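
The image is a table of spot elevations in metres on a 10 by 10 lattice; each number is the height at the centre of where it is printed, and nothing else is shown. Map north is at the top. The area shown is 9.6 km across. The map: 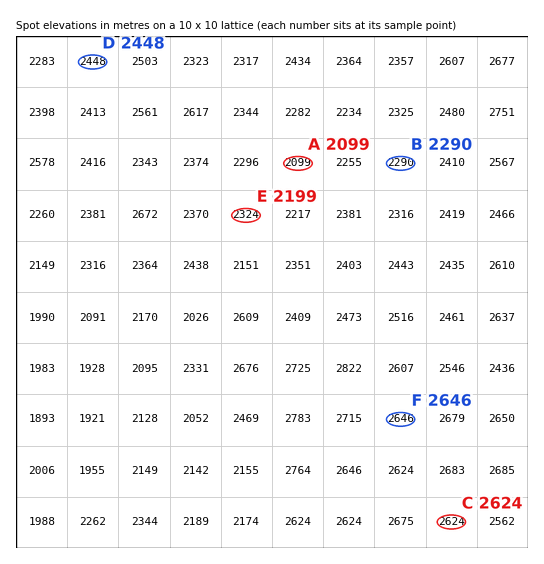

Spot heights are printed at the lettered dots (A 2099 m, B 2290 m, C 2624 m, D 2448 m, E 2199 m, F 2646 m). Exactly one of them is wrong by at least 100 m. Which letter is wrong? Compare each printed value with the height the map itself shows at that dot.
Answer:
E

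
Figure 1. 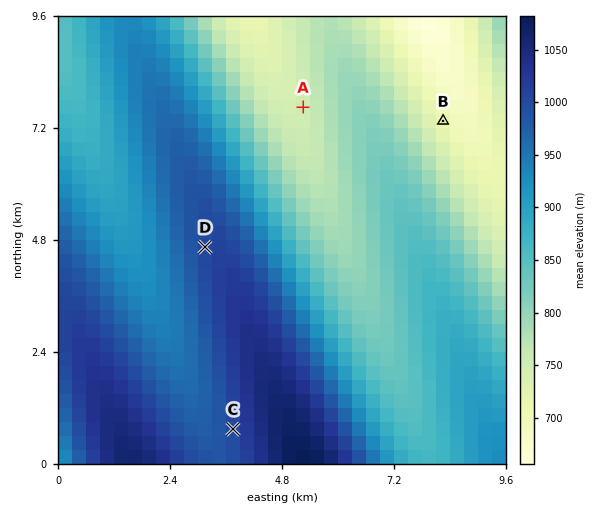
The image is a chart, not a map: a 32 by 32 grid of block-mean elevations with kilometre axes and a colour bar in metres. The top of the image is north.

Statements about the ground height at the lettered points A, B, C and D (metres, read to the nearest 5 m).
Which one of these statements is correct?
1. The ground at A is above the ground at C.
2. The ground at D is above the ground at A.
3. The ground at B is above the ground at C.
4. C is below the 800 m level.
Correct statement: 2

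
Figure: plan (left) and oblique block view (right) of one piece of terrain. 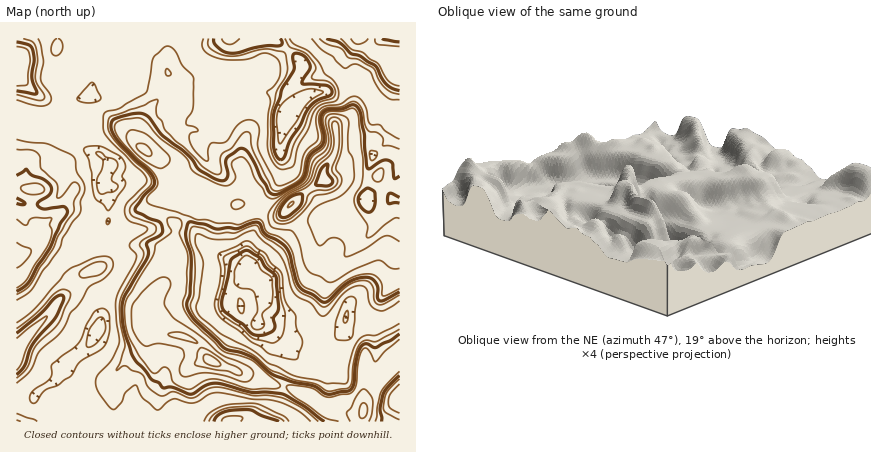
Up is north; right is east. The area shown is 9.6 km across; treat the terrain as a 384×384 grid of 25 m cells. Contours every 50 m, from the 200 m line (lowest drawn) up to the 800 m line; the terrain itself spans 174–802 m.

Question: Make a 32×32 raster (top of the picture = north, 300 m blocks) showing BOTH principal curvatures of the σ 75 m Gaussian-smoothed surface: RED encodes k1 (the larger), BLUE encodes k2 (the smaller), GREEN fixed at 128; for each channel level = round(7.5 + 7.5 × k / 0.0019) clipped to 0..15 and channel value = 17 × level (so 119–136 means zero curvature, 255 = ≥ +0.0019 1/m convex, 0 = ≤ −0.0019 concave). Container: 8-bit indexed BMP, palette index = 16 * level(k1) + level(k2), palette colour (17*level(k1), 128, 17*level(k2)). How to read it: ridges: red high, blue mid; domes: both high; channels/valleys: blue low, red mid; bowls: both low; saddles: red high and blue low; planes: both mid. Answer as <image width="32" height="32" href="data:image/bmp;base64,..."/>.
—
<image width="32" height="32" href="data:image/bmp;base64,Qk02CAAAAAAAADYEAAAoAAAAIAAAACAAAAABAAgAAAAAAAAEAAATCwAAEwsAAAABAAAAAAAAAIAAABGAAAAigAAAM4AAAESAAABVgAAAZoAAAHeAAACIgAAAmYAAAKqAAAC7gAAAzIAAAN2AAADugAAA/4AAAACAEQARgBEAIoARADOAEQBEgBEAVYARAGaAEQB3gBEAiIARAJmAEQCqgBEAu4ARAMyAEQDdgBEA7oARAP+AEQAAgCIAEYAiACKAIgAzgCIARIAiAFWAIgBmgCIAd4AiAIiAIgCZgCIAqoAiALuAIgDMgCIA3YAiAO6AIgD/gCIAAIAzABGAMwAigDMAM4AzAESAMwBVgDMAZoAzAHeAMwCIgDMAmYAzAKqAMwC7gDMAzIAzAN2AMwDugDMA/4AzAACARAARgEQAIoBEADOARABEgEQAVYBEAGaARAB3gEQAiIBEAJmARACqgEQAu4BEAMyARADdgEQA7oBEAP+ARAAAgFUAEYBVACKAVQAzgFUARIBVAFWAVQBmgFUAd4BVAIiAVQCZgFUAqoBVALuAVQDMgFUA3YBVAO6AVQD/gFUAAIBmABGAZgAigGYAM4BmAESAZgBVgGYAZoBmAHeAZgCIgGYAmYBmAKqAZgC7gGYAzIBmAN2AZgDugGYA/4BmAACAdwARgHcAIoB3ADOAdwBEgHcAVYB3AGaAdwB3gHcAiIB3AJmAdwCqgHcAu4B3AMyAdwDdgHcA7oB3AP+AdwAAgIgAEYCIACKAiAAzgIgARICIAFWAiABmgIgAd4CIAIiAiACZgIgAqoCIALuAiADMgIgA3YCIAO6AiAD/gIgAAICZABGAmQAigJkAM4CZAESAmQBVgJkAZoCZAHeAmQCIgJkAmYCZAKqAmQC7gJkAzICZAN2AmQDugJkA/4CZAACAqgARgKoAIoCqADOAqgBEgKoAVYCqAGaAqgB3gKoAiICqAJmAqgCqgKoAu4CqAMyAqgDdgKoA7oCqAP+AqgAAgLsAEYC7ACKAuwAzgLsARIC7AFWAuwBmgLsAd4C7AIiAuwCZgLsAqoC7ALuAuwDMgLsA3YC7AO6AuwD/gLsAAIDMABGAzAAigMwAM4DMAESAzABVgMwAZoDMAHeAzACIgMwAmYDMAKqAzAC7gMwAzIDMAN2AzADugMwA/4DMAACA3QARgN0AIoDdADOA3QBEgN0AVYDdAGaA3QB3gN0AiIDdAJmA3QCqgN0Au4DdAMyA3QDdgN0A7oDdAP+A3QAAgO4AEYDuACKA7gAzgO4ARIDuAFWA7gBmgO4Ad4DuAIiA7gCZgO4AqoDuALuA7gDMgO4A3YDuAO6A7gD/gO4AAID/ABGA/wAigP8AM4D/AESA/wBVgP8AZoD/AHeA/wCIgP8AmYD/AKqA/wC7gP8AzID/AN2A/wDugP8A/4D/AHSVhoeHh3eHh4d3h3eHh8aDUXFyg5XFhILIx7bXyJKFhnWXiIeHd5aWdoaWhXSTlMfGtoWVlHOU9/fXtsbng2OGdJWXl4eFuJd2hZe2hNiFY3OEt6bG9fj5tJOz1bbFYYKGloSXl4aol4Z0tpTJuLaVl9jX+PfVk4KChFDmlue1x5OHdXWYh4a3lYXZg6e2tef1+NfWc4R1dYWHgfell+jYc4aXhJSnlpaluKeXhnX4+KW4toOFhYaHh4eD5teWuPeVdIaolHOWc7W3hoWFxdanY4OlppSXhpeXlpXDxZa31/eWhIa3YYSD2Kinx9fHt4KVyHNzhJaHmJeVY6WDc4Ry1veXhLeEcoTYqJeGlsZxpbaDk3SXhpeHlqZxp4eGdHRx1vh0hqaUk9mXlnfGcnTFYnS3hHS2l3TUpGCmlLODgYOC+MWGh4aSyJeoh7emhNdylbh0csijhPm2YpSE+aXZkXSUlKV0hYOVx5eXuKdzyJSFhXVytsfYqOekYVLF6Le1cYaW5/nGhILHp4e3poS4pnR2koOT2JiHmNfWxbaWl+eDhIaDpsWFdHPHmLi3hLaCc1KEyHPXmIeHh6eXdqiGuNiChoWEhoeVtceoyKVzlbamkrZzlMeXd4iHlbe4qJeX6JR0h4eGh4WTlLXWcmKUhZSCo7fGl4eHh4eXgreXhpenx3OGmHSWlHKCtseQlbin2JOz1rOSdneHiKiUg7iGlpbYx5SYlZbW2KaVhbe4l6iox8TT+7aCdoenppOVlYSkkoLWdKWEp5TW2ZeXh4eHl4iItrD5+pNzg7ZyYqd1ydnak8fHhXNzpnHDt4iHqMe1p6i4YHDF9NjXpLaTpZWWlZSEppaVgqeWULO3h7a3coG1x5aUlECk+ceUt8PJhKeWhpenl5eDU5Gl9peox3Jyt8rIhqSSgrf51HTIgNeml6e3p5WVYoRztvrIx9iTc5aVx7alcXKns5X2g9dgk5eFdISEh6e3osb3t6eVcoSHhmWmtraCgqiUUPaDx8PGhoaGhoeHh4ay+7i4lnR1h4d3dpa4x5NydbSU+pPXcpR1h4eGh4eHhrOmt7eEhoeHd3eHhobXgnRypvf69elxhodzlLWGlqWVlXSElaaHh4eHd3eHh7i1c4OixZKi5ISGhaf3tIaXhXOnh4Z1lpeHh3eHh4eHhrWTpXBggLSVhpKl2JRzh4iXlZeHh3aHp5eHh4eHh4eXuJSi97bFp3dyptrIlYSHh4eHiIeHdoe4l4aHl6enp5ipqIFytpeVYmLWmMq3g5eHh4eIh4iHhqiGh7a2paW3yci0YKWmdaOV58eoqMWEqIeHd4eHh3eHhoaXtXJTc4KAcLHYpZSEtsjElKY="/>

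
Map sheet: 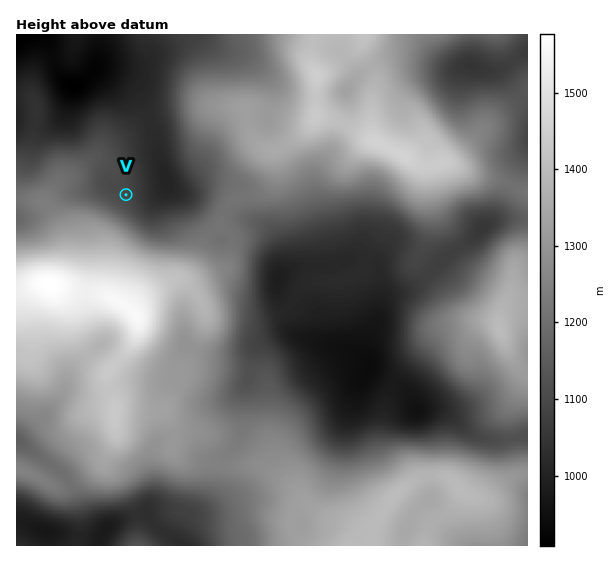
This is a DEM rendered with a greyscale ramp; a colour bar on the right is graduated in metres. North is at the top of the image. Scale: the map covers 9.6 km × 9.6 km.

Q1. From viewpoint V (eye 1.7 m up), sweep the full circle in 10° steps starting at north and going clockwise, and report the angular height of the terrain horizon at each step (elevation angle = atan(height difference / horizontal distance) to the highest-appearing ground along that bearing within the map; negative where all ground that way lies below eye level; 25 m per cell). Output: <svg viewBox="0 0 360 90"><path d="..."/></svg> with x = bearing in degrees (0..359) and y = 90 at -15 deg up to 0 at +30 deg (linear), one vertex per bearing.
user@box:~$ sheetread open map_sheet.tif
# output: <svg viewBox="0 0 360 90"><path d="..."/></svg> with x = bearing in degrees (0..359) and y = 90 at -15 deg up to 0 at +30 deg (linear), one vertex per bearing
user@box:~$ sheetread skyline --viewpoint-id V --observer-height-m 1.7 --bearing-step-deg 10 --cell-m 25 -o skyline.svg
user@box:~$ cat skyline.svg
<svg viewBox="0 0 360 90"><path d="M0 61l10 1 10-1 10-6 10-4 10-1 10 0 10-1 10 2 10 3 10-1 10 0 10-1 10-3 10-7 10-3 10-3 10-3 10-3 10-1 10-2 10 1 10 1 10 3 10 4 10 5 10 6 10 3 10 0 10 0 10 2 10 2 10 1 10 1 10 2 10 1"/></svg>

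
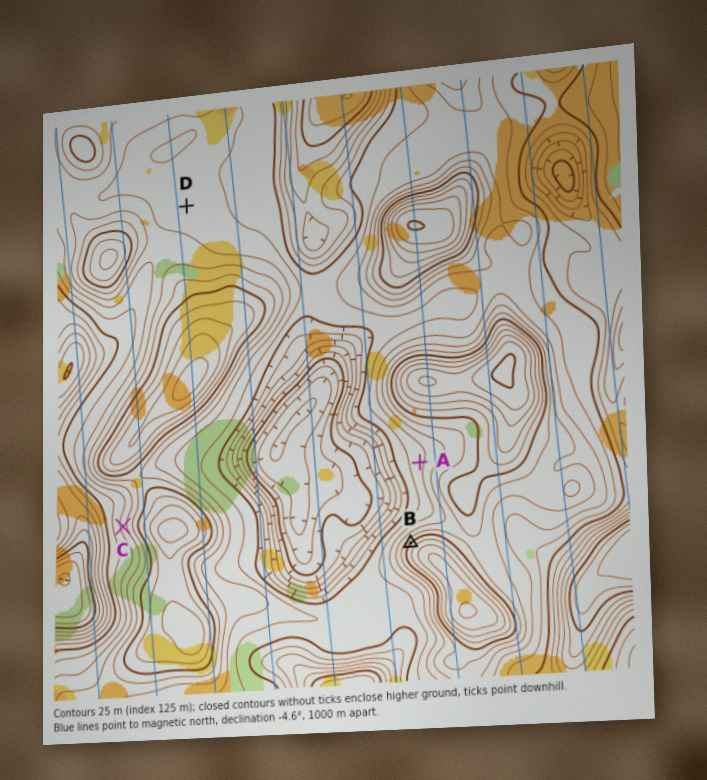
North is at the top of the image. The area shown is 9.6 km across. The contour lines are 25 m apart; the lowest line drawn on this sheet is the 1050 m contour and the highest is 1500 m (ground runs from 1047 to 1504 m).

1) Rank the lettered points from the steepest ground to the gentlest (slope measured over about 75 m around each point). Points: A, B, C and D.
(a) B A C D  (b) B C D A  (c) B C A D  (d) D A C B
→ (c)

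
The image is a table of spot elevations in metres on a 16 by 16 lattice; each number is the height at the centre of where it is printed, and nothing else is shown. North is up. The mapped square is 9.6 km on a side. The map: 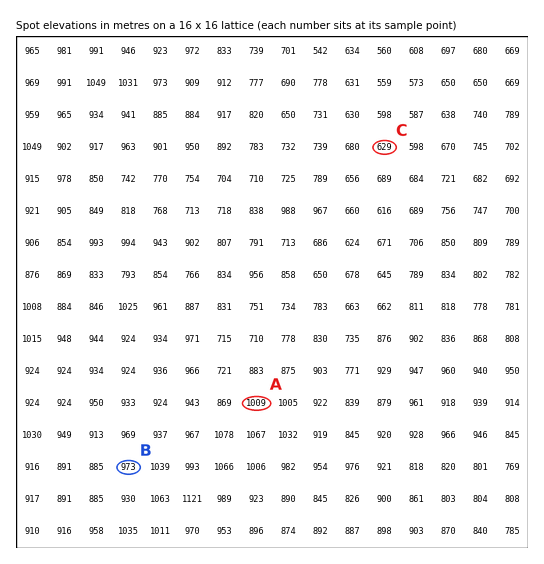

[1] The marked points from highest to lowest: A B C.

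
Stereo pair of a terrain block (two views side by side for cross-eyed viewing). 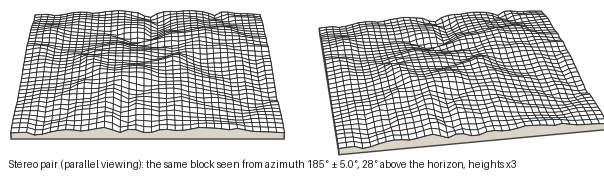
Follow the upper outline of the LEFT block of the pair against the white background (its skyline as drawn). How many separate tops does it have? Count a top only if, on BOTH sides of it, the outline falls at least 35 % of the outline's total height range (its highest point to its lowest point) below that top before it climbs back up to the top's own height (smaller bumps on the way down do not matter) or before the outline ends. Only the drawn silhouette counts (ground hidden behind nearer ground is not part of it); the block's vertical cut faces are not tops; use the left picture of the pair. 2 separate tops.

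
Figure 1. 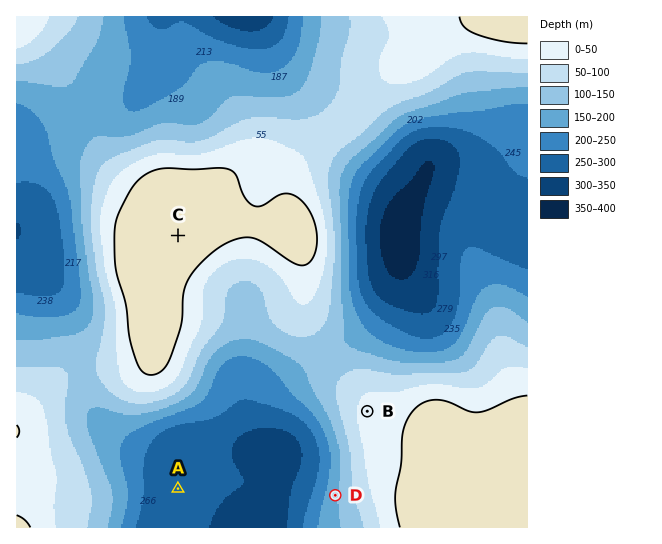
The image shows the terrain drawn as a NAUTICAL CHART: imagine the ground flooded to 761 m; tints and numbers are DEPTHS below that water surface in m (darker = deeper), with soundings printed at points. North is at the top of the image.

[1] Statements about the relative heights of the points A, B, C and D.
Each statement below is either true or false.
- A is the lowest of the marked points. true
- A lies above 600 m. false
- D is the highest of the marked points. false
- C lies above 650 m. true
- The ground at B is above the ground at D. true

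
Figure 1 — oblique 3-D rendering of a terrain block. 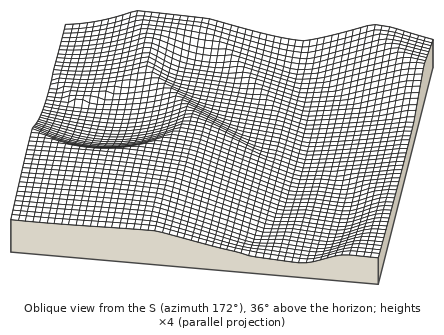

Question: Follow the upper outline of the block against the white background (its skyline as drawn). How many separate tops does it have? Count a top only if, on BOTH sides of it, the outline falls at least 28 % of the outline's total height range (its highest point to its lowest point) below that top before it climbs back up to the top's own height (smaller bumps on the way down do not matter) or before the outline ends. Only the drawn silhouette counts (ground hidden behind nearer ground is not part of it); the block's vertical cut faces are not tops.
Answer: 0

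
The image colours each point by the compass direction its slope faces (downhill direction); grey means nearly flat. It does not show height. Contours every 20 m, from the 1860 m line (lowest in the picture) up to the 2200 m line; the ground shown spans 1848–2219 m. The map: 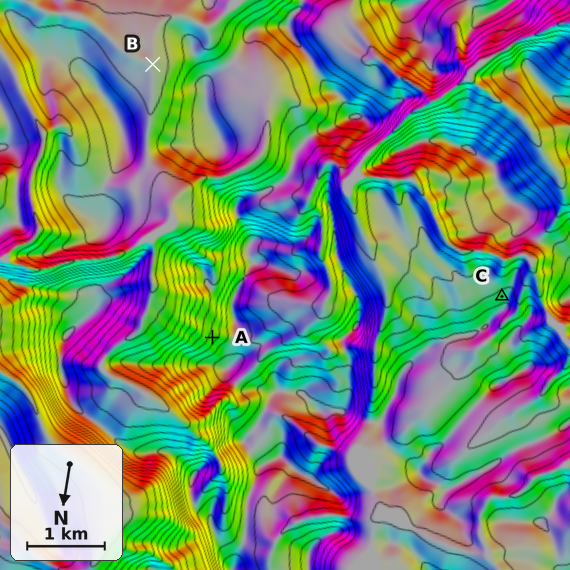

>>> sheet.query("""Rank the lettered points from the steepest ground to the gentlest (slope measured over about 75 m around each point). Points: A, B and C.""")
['A', 'C', 'B']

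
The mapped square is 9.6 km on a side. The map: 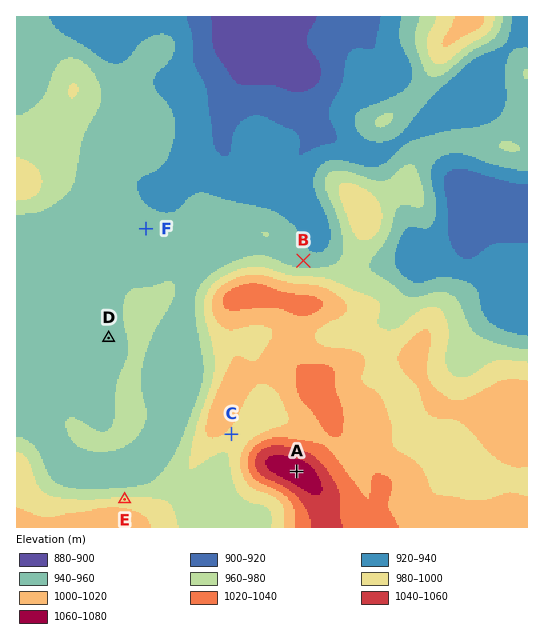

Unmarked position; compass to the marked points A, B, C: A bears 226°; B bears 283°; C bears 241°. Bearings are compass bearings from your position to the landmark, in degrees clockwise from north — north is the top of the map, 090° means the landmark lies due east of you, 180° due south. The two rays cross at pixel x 474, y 300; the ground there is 945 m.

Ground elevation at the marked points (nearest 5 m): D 950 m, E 985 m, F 955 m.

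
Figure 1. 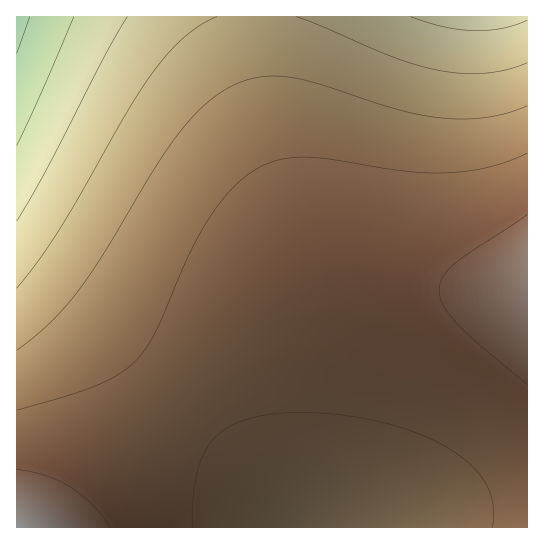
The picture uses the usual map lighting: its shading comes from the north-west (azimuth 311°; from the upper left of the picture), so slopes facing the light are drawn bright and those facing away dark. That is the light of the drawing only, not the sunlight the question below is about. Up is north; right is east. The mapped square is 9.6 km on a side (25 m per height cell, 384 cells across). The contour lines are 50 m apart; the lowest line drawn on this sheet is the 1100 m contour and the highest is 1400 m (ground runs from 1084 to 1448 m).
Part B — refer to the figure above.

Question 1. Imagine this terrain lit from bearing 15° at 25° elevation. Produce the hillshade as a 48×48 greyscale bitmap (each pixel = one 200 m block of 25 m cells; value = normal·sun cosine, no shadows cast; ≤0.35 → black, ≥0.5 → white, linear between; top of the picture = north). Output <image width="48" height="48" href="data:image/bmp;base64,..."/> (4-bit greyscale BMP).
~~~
<image width="48" height="48" href="data:image/bmp;base64,Qk32BAAAAAAAAHYAAAAoAAAAMAAAADAAAAABAAQAAAAAAIAEAAATCwAAEwsAABAAAAAAAAAAAAAAABEREQAiIiIAMzMzAERERABVVVUAZmZmAHd3dwCIiIgAmZmZAKqqqgC7u7sAzMzMAN3d3QDu7u4A////ALu7u6qqmZmIiHd3dmZmZmZmZmZmZmd3d7u7uqqqmZmIiHd3dmZmZmZmZmZmZmZ3d7u7uqqpmZiIh3d3ZmZmZmZmZmZmZmZmZ7u7qqqpmZiIh3d3ZmZmZVVVVVVWZmZmZru7qqqZmYiId3d2ZmZmVVVVVVVVVWZmZru7qqqZmYiId3d2ZmZlVVVVVVVVVVVWZru6qqmZmIiId3dmZmZlVVVVVVVVVVVVVru6qqmZmIiHd3dmZmZVVVVVVVVVVVVVVbuqqqmZmIiHd3dmZmZVVVVVVVVVVVVVVbuqqpmZiIiHd3ZmZmZVVVVVVVVVVVVVVbuqqpmZiIh3d3ZmZmZVVVVVVVVVVVVVVbqqqZmZiIh3d3ZmZmZVVVVVVVVVVVVVVbqqqZmYiIh3d3ZmZmZlVVVVVVVVVVVVVbqqqZmYiIh3d3ZmZmZlVVVVVVVVVVVVVaqqmZmYiIh3d3ZmZmZmVVVVVVVVVVVVVaqqmZmYiId3d3ZmZmZmZlVVVVVVVVVVVaqqmZmIiId3d3dmZmZmZmZmZlVVVVVVVaqpmZmIiId3d3dmZmZmZmZmZmZmZmZlVaqpmZmIiIh3d3d2ZmZmZmZmZmZmZmZmZqqpmZmIiIh3d3d3ZmZmZmZmZmZmZmZmZqqZmZmIiIh3d3d3d2ZmZmZmZmZmZmZmZqqZmZmIiIh3d3d3d3d3d3d3d3d3d3d3d6mZmZmIiIiHd3d3d3d3d3d3d3d3d3d3d6mZmZmIiIiId3d3d3d3d3d3d3d4iId3d5mZmZmIiIiIh3d3d3d3d3iIiIiIiIiIiJmZmZmIiIiIiIh3d3iIiIiIiIiIiIiIiJmZmZmIiIiIiIiIiIiIiIiIiJmZmZmZmZmZmZmIiIiIiIiIiIiIiIiZmZmZmZmZmZmZmZmIiIiIiIiIiIiIiZmZmZmZmaqZmZmZmZmIiIiIiIiIiIiJmZmZmaqqqqqqqpmZmZiIiIiIiIiIiJmZmZmaqqqqqqqqqpmZmZiIiIiIiIiImZmZmZqqqqqqqqqqqpmZmZiIiIiIiIiZmZmZmqqqqqu7u7u7u5mZmZiIiIiIiZmZmZmaqqqqq7u7u7u7u5mZmIiIiIiZmZmZmZmqqqqru7u7u7u7u4iIiIiIiJmZmZmZmZqqqqu7u7u7vMy7u4iIiIiIiZmZmZmZmaqqqru7u7vMzMzMy4iIiIiImZmZmZmZmqqqq7u7u8zMzMzMzIiIiIiImZmZmZmZqqqqu7u7zMzMzMzMzIiIiIiImZmZmZmaqqqru7u8zMzMzMzMzIiIiIiImZmZmZmqqqq7u7vMzMzMzMzMzIiIiIiJmZmZmZqqqqu7u7zMzMzMzMzMzIiIiIiJmZmZmaqqqru7u8zMzMzN3dzMzIiIiIiImZmZmaqqq7u7vMzMzM3d3d3MzIiIiIiImZmZmqqqq7u7zMzMzN3d3d3MzIiIiIiImZmZmqqqu7u8zMzMzd3d3d3MzIiIiIiImZmZqqqqu7u8zMzM3d3d3d3MzIiIiIiImZmZqqqru7vMzMzN3d3d3d3MzA=="/>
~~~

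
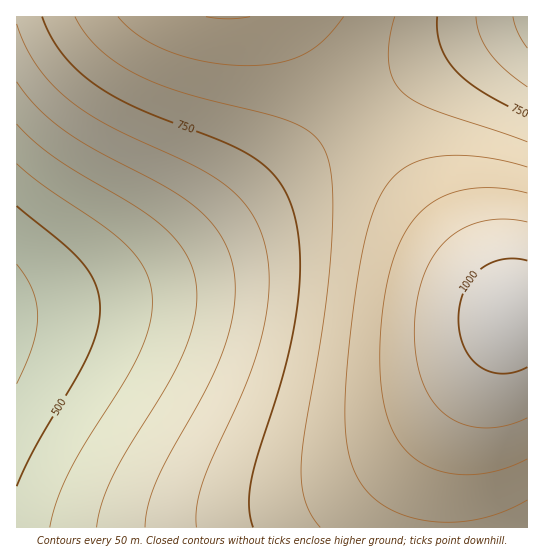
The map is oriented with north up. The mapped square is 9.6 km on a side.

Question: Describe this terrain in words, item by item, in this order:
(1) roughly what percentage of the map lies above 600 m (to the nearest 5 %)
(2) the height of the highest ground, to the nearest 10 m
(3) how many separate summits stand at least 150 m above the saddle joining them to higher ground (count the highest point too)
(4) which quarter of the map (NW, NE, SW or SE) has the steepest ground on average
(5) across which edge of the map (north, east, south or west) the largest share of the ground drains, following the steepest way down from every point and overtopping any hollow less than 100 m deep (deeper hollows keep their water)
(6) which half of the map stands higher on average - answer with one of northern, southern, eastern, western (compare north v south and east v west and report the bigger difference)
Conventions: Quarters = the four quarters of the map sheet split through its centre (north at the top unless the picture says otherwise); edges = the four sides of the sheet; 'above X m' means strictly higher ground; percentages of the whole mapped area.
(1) Ground above 600 m makes up about 80 % of the sheet.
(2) About 1030 m is the highest elevation on the sheet.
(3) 1 summit rises at least 150 m above its surroundings.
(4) The north-west quarter is the steepest part of the map.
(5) Drainage is mainly to the west: more ground falls towards that edge than towards any other.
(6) The eastern half stands higher on average than the western half.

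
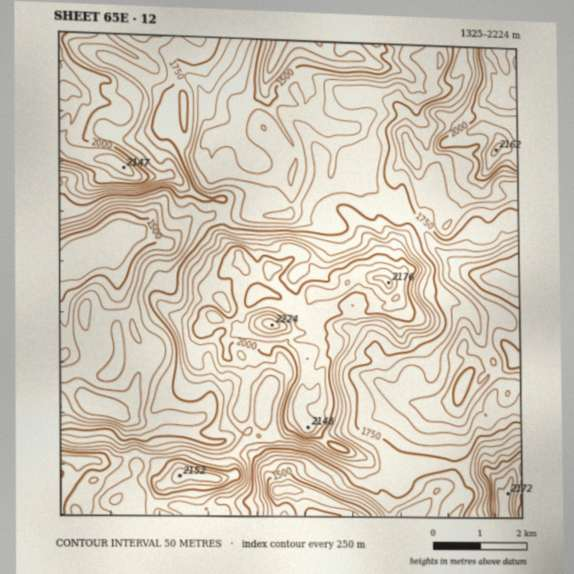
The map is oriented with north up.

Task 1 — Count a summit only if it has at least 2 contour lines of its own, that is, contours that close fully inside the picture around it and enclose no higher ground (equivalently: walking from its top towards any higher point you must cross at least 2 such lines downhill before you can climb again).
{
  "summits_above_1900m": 4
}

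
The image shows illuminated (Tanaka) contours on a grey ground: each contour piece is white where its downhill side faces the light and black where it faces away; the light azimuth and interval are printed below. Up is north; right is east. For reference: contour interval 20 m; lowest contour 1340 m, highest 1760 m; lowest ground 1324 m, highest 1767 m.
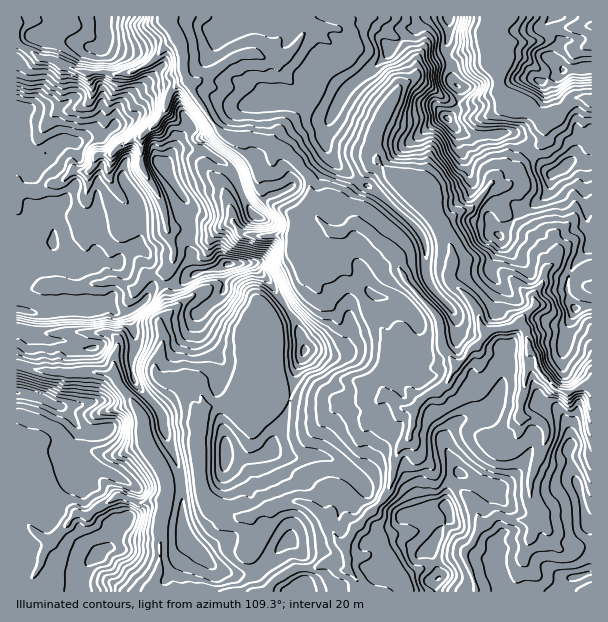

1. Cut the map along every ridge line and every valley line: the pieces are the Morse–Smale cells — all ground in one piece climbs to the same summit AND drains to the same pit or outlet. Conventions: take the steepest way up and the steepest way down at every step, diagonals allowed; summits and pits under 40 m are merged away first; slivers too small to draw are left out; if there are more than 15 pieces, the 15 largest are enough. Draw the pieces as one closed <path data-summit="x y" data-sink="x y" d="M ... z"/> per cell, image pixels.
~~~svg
<path data-summit="24 311" data-sink="591 386" d="M177 40l-12 6-16 18-15 8-15 2-15-2-24 0-27-12-12-2-25-14 0 321 31 7 48 0 19 2 6 12 18 22 6 14 1 19 21 38 0 15-6 22 0 50-8 21 3 5 112 0 11-14 18-10 19 0 9-4 9 0 9 6 5 0-1-21-2-4-5-3-3-5-10-18-20-15-19-2-24 8-14 7-12 0-10-7-15-5-7-5-6-21-1-44 1-12 7-15 15-4 28 0 21-8 9 0 26 7 22 0 9-3 29 2 25-5 11 11 13 1 12-13 14-6 10-10 6-12 0-5-14-18-2-21-4-10-30-33-8-14 0-7-6-8-33-28-8 0-9 8-12-2-7-6-13-17 0-28-23-27-11-2-4-5-15-6-30-3-10-8-23-33-2-11-6-7-4-29z"/><path data-summit="449 17" data-sink="591 386" d="M447 16l-276 0-1 10 12 22 4 29 6 7 2 11 23 33 10 8 30 3 15 6 4 5 11 2 21 24 4 13-2 18 13 17 12 8 7 0 9-8 8 0 33 28 6 8 0 7 8 14 30 33 4 10 2 21 14 19 5-2 8-11 11-7 8-13 22-3 9-4 7 6 3 20 5 4 7 20 16 16 13 2 8-4 13-3 1-146-10-1-12 4-12 10-4 11-6 5-2-16-4-6-38-33-8-22-5-7-21 26-9 1-21 13-18-32-33-20-13-13 0-30 12-24 16-21 12-6 28 20 11 5 3-1 2-15-8-6 0-13-6-14 4-25 0-11z"/><path data-summit="438 578" data-sink="591 386" d="M519 324l-9 4-22 3-8 13-7 4-12 14-5 3-6 15-10 10-14 6-11 11-5 28-13 17-5 28-4 12-6 9-30 30-8 14 4 24 17 23 111 0-1-10-9-21-2-10 10-9 6-14 17-12 13 4 21 0 4-2 0-8-5-12 0-19 16-38 0-13-4-6-9-4-11 0-2-2 10-65-4-21z"/><path data-summit="225 452" data-sink="591 386" d="M279 396l-9 0-21 8-28 0-15 4-7 15-1 12 0 27 4 32 7 10 12 2 16 11 12 0 14-7 24-8 19 2 20 15 12 23 7 2 7-13 30-30 6-9 4-12 5-28 13-17 4-12 0-13-13-2-11-11-25 5-29-2-9 3-22 0z"/><path data-summit="17 393" data-sink="591 386" d="M23 366l-7 0 1 224 17-14 15-33 26-29 12 2 30-20 26 8 9-4 10 0 4-6 0-15-21-38-3-24-10-18-12-13-6-12-19-2-48 0z"/><path data-summit="575 578" data-sink="591 386" d="M533 354l-4 0 0 11-5 15-4 36 2 2 11 0 9 4 4 6 0 13-16 38 0 19 5 12 0 8-4 2-21 0-9-4-7 1-14 11-6 14-10 9 0 6 6 12 7 23 114 0 1-206-10 0-12 6-13-2-16-16z"/><path data-summit="447 119" data-sink="591 386" d="M416 78l-12 6-16 21-12 24-2 23 2 7 13 13 33 20 14 27 5 5 17-12 12-2 10-10 13-18 1-12-7-24 0-9-2-3-17 2-7-3-13-14 8-8 2-7-14-6z"/><path data-summit="98 555" data-sink="591 386" d="M122 496l-5 0-30 20-12-2-26 29-15 33-18 15 137 1 1-11 6-15 0-50 3-15-11-1-11 4z"/><path data-summit="228 264" data-sink="591 386" d="M233 222l-24 13-14 0-15-5-12 0 6 16 0 15-8 14 2 30 2 8 24-18 25-11 12 0 17 8 11 14 0 8-11 24 3 23 15-40 28-15 13-12 6-9 0-6-9-13 0-9 4-17-23-5-37 0-6-1z"/><path data-summit="105 35" data-sink="591 386" d="M170 16l-153 0-1 26 25 16 12 2 27 12 24 0 7 2 18-1 20-9 16-18 13-7-8-13z"/><path data-summit="564 167" data-sink="591 386" d="M528 150l-4 1-4 5-6 21-5 7-11 2-6-4 0 3 4 6 8 22 38 33 4 6 2 16 6-5 2-8 5-7 15-8 16-3 0-73-22-2-10 8-9 4z"/><path data-summit="563 71" data-sink="591 101" d="M552 16l-54 0-5 14 5 9 0 36 2 17 9 8 21 9 15 11 15-6 13-16 19 1 0-30-29 1-10-11 0-5 6-9 0-6-13-10 0-5z"/><path data-summit="449 17" data-sink="591 101" d="M497 16l-49 1 2 12-4 25 6 14 0 13 8 6-2 15 3 2 7 0 32-12-2-17 0-36-5-9z"/><path data-summit="564 167" data-sink="591 101" d="M587 98l-14 0-13 16-12 4-4 7 0 15-5 5-11 4 23 25 9-4 10-8 22 0 0-61z"/><path data-summit="563 71" data-sink="591 386" d="M591 16l-37 0-8 8 0 5 13 10 0 6-6 9 0 5 10 11 29-2z"/>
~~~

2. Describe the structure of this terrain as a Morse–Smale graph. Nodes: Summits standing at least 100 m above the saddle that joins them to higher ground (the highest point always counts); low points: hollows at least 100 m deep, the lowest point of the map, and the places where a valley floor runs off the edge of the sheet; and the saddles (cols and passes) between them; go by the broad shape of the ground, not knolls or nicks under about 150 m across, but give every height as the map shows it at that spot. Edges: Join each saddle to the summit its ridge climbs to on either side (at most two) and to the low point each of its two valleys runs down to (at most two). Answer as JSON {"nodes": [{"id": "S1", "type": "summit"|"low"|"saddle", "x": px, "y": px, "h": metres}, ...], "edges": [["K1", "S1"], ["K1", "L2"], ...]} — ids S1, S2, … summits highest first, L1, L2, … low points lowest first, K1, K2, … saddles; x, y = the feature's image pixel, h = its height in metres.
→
{"nodes": [
{"id": "S1", "type": "summit", "x": 21, "y": 311, "h": 1767},
{"id": "S2", "type": "summit", "x": 17, "y": 393, "h": 1741},
{"id": "S3", "type": "summit", "x": 449, "y": 18, "h": 1691},
{"id": "S4", "type": "summit", "x": 563, "y": 71, "h": 1662},
{"id": "S5", "type": "summit", "x": 438, "y": 579, "h": 1561},
{"id": "L1", "type": "low", "x": 588, "y": 386, "h": 1324},
{"id": "K1", "type": "saddle", "x": 17, "y": 365, "h": 1586},
{"id": "K2", "type": "saddle", "x": 498, "y": 83, "h": 1530},
{"id": "K3", "type": "saddle", "x": 360, "y": 587, "h": 1442},
{"id": "K4", "type": "saddle", "x": 213, "y": 119, "h": 1442},
{"id": "K5", "type": "saddle", "x": 495, "y": 329, "h": 1349}],
"edges": [["K1", "S1"], ["K1", "S2"], ["K1", "L1"], ["K2", "S3"], ["K2", "S4"], ["K2", "L1"], ["K3", "S1"], ["K3", "S5"], ["K3", "L1"], ["K4", "S1"], ["K4", "S3"], ["K4", "L1"], ["K5", "S3"], ["K5", "S5"], ["K5", "L1"]]}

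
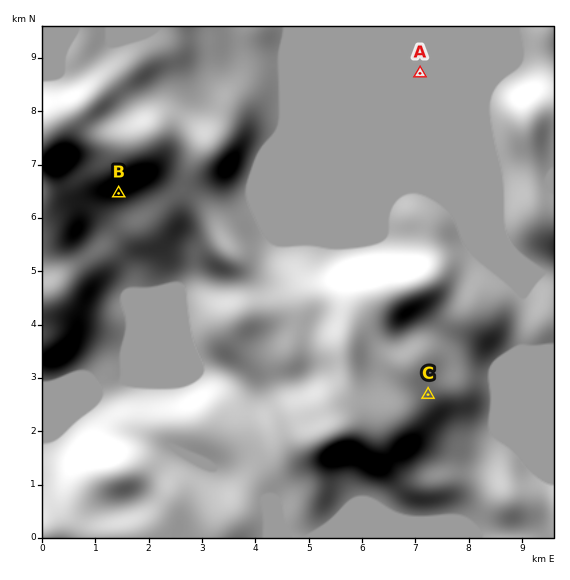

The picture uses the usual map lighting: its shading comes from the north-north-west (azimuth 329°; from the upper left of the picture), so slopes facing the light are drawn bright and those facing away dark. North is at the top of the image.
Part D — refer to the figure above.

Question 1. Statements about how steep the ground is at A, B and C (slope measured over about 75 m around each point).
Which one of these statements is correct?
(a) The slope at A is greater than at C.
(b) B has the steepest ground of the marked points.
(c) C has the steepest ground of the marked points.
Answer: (b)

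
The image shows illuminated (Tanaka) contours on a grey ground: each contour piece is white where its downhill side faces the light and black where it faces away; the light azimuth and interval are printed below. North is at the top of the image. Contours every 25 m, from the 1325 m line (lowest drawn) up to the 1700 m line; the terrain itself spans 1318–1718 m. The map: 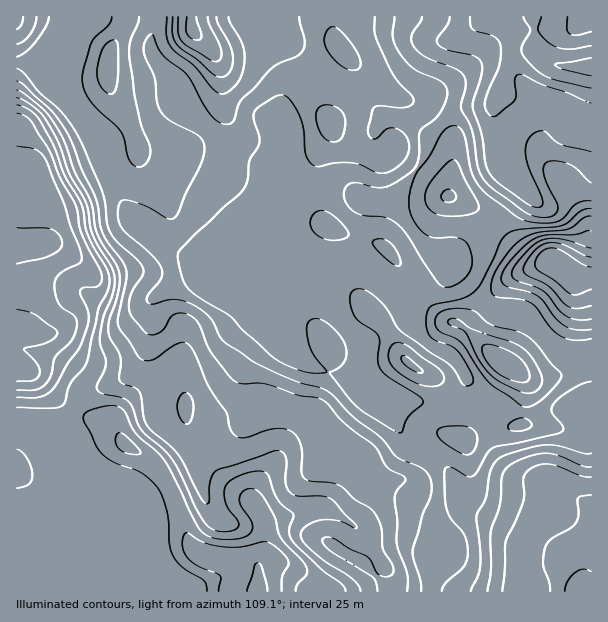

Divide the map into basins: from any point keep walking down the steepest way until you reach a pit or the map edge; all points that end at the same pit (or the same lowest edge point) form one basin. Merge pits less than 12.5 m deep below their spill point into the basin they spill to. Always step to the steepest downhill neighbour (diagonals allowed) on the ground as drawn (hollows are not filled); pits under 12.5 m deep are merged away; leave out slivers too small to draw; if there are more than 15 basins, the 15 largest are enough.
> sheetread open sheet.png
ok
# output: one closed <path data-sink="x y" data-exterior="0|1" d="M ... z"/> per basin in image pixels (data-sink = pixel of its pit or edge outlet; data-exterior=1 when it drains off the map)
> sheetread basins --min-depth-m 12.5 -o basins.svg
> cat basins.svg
<path data-sink="591 66" data-exterior="1" d="M591 16l-575 1 1 575 327 0 16-4 25-22-18-29-7-7-18-13-17-8 31-33 4-6 0-10 2 14 9 7 39-1 8-6 18-30 10-8 19 3 23-12 33-1 2-3 5-28-2-14-4-7 9 5 11 0 15-3 21-9 14-2z"/><path data-sink="591 507" data-exterior="1" d="M591 366l-13 1-12 6-24 6-11 0-7-3 4 19-5 28-2 3-33 1-23 12-19-3-10 8-18 30-8 6-39 1-9-7-2-14 0 10-4 6-31 33 17 8 18 13 7 7 18 29-25 22-16 3 247 1z"/>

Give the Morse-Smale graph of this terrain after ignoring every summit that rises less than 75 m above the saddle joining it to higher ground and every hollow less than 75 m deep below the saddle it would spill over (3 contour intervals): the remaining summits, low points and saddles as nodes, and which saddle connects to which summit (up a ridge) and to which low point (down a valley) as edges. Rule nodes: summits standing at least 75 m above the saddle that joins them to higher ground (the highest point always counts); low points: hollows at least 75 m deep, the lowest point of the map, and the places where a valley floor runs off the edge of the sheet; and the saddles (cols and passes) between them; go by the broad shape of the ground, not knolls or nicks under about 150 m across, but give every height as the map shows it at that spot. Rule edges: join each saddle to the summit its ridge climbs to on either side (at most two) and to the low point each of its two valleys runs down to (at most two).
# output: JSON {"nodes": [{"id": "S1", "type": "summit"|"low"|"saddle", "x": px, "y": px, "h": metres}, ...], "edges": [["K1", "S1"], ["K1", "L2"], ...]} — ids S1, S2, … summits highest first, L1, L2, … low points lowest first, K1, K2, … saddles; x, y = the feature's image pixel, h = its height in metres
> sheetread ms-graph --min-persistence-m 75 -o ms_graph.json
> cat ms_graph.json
{"nodes": [
{"id": "S1", "type": "summit", "x": 17, "y": 327, "h": 1718},
{"id": "S2", "type": "summit", "x": 554, "y": 261, "h": 1624},
{"id": "S3", "type": "summit", "x": 192, "y": 30, "h": 1606},
{"id": "S4", "type": "summit", "x": 506, "y": 365, "h": 1574},
{"id": "L1", "type": "low", "x": 591, "y": 66, "h": 1318},
{"id": "L2", "type": "low", "x": 590, "y": 518, "h": 1373},
{"id": "K1", "type": "saddle", "x": 155, "y": 17, "h": 1503},
{"id": "K2", "type": "saddle", "x": 485, "y": 305, "h": 1494},
{"id": "K3", "type": "saddle", "x": 431, "y": 456, "h": 1482},
{"id": "K4", "type": "saddle", "x": 497, "y": 222, "h": 1466}],
"edges": [["K1", "S1"], ["K1", "S3"], ["K1", "L1"], ["K2", "S2"], ["K2", "S4"], ["K2", "L1"], ["K3", "S1"], ["K3", "L1"], ["K3", "L2"], ["K4", "S1"], ["K4", "S2"], ["K4", "L1"]]}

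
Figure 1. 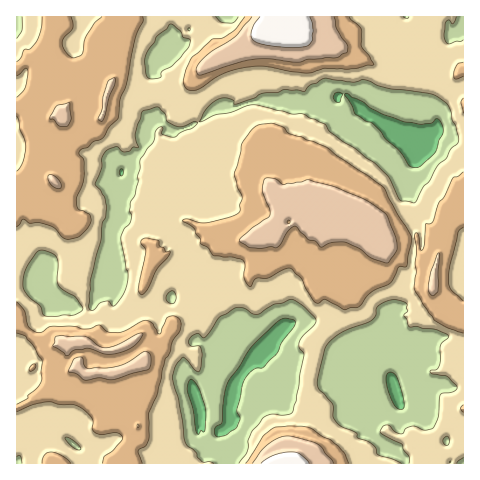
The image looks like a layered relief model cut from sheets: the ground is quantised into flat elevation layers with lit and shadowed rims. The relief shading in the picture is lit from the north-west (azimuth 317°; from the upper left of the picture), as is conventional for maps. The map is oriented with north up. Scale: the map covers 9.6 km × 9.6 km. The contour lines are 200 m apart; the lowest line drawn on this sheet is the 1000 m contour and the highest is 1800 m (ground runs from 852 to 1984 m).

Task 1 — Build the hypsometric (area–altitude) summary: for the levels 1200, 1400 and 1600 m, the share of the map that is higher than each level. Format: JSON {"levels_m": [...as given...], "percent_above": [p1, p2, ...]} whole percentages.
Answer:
{"levels_m": [1200, 1400, 1600], "percent_above": [75, 36, 9]}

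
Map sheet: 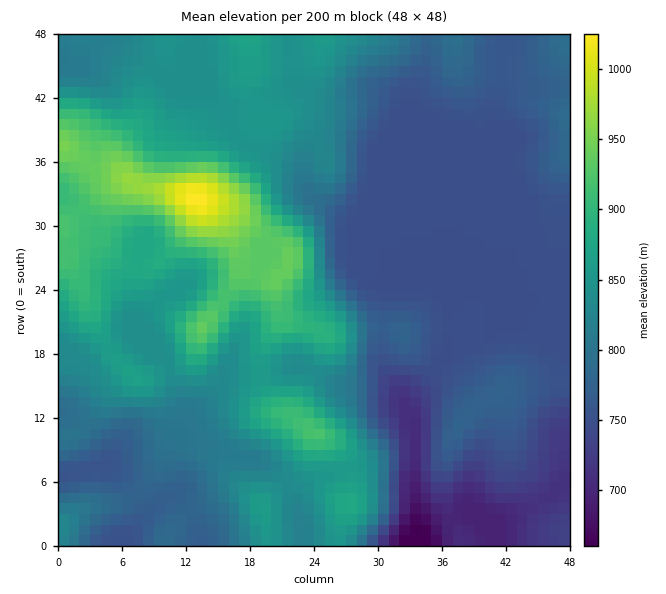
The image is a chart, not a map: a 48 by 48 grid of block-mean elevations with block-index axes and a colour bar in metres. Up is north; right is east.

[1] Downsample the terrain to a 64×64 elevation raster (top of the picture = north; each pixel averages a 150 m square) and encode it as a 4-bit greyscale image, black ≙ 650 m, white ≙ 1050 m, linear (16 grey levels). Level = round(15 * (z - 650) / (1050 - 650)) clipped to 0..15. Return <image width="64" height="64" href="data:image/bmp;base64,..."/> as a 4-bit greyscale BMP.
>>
<image width="64" height="64" href="data:image/bmp;base64,Qk12CAAAAAAAAHYAAAAoAAAAQAAAAEAAAAABAAQAAAAAAAAIAAATCwAAEwsAABAAAAAAAAAAAAAAABEREQAiIiIAMzMzAERERABVVVUAZmZmAHd3dwCIiIgAmZmZAKqqqgC7u7sAzMzMAN3d3QDu7u4A////AGZVRERERVVVVEVVZneHdmZ3iHZUMhAAASIiIiIiIzMzdmVERERFVVVVVVVmeId2ZneId2QyEAABIiIiIiIjMzN2ZVRERERVVVVVVWd4h3Zmd4iHdUMhABEiIiIiIiMzM3ZmVVVERFVVVVVWZ4iHdmd4iIh2VCEREiIiIiIiIjMzZmZlVVVERVVVVVZniId2Z3iJmIdkMRESIiIiIiIiIzNmZmVVVVVEVVVVZneIh3d3eImYh2QyESIiIiIiIiIiIlVVVVVVVVVVVVZmd4iHd3eIiIiHZDISIzIiIiMzMyIiREVVRFVVVVVVVmd3d3d3d3iIiIdkMhIzMyIjMzMzMiJERERERVVVVVVWZnd3d3d3eIiIh2QyIjMzMjMzMzMzIkRERERFVVVVVWZmZmZnd3iIiIiHZTIiNEMzMzMzMzMyREREREVVVVVWZmZmZmd4iIiIiHdlMiI0RDMzNEQzMzNVVURERVVVVmZmZmZmd4iJmZiId2UyIjREQzNEREMzM2VVVERFVVZmZmZmZmd4iZmpmYh2VDIiNFVEREREQzMzZmVVVFVVZmZmZmZ3d4iZqqqph2ZUMiI0VVRERERDMzNmZlVVVVVmZmZmZ3eIiZqqqpmHZUMyIjRFVEREREMzM1VWZlVVVmZmZmZneImZqqqpiHZUQzIiNEVVRERERDMzVVZmZmZmZmZmZneImZqqqZiHZlQzIiM0RVVVRVREQzNVZmZmZmZmZmZmd3iJmaqZh3ZlVDMiIzREVVVVVUREM1ZmZ3d3d3ZmZmZ3eIiZmZiHZmVUMyIzNERFVVVVREREZmZ3d4iId3d3d3d4iIiIiHdmZVQzMzM0RERVVVVERERmZ3d4iIiHd3d3d3iIiHd3d2ZlVDMzMzREREVVVURERHd3d3iIiHd3iHd3d4iHd3d3dmVUMzM0REREREVVREREd3d3iIiHd3iIh3d4iId3d3d3ZVRERERERERERERERER3d3iIiHd3eJmYd3iIh3d3iId2VERERERERERERERERHd3eIh3d3d4mpiHeIiIh4iIiHZUREVEREREREREREREd3eIiHd3d4mqqYd4iZmIiZmYdlREVVRERERERERERER3iIiHd3d3iauqmHiJmZmZmZmGVUVVVERERERERERERHiJmId3d3iJq7qYiImaqZmZmHZVRVVEREREREREREREiJmZh3d3iImquqmIiaqqmZmIdlRERERERERERERERESJmZmId3eIiJqqqpmZqqmZiIdlVERERERERERERERERImZmYiIiIiIiZqqmZqqqZiIdlVEREREREREREREREREmZqZmIiIiIiImqqqqqqqmIdlVERERERERERERERERESZqpmYiIiIiIiJqqqru6qYh2VERERERERERERERERERKqpmZmImIiIiImqu7u7uql2VEREREREREREREREREREqqqZmZmZmIiIiaq7u7u7qXZURERERERERERERERERESqqpmZmZmZmIiZq7u7u7updkRERERERERERERERERERKqqqZmZmZmZmaqru7u7u6l1REREREREREREREREREREqqqqmZmZmZqqq7u7u7u7qXVERERERERERERERERERESqqqqZmZmZqru7u7u7u7qodURERERERERERERERERERKqqqqmZmZqrzMzMy7uqqZhlREREREREREREREREREREqqqqqpmZmrzd3czMu6qYh2VERERERERERERERERERESqqqqqqqqrzd7d3My6qYd2VURERERERERERERERERERKqqqqu7u7zd7u3dzLqYdmZVVEREREREREREREREREREqqqru7u8zd7u7t3MuYd2ZVVVRERERERERERERERERESqqru7zMzN3u7t3Muph2ZmZmVERERERERERERERERERKqru7zMzMzd3d3LupiHZmZmZVREREREREREREREREREqru7vMzLu7zMzLqpiHd2ZmZmVERERERERERERERERFW7u7u8y7qqqqu6qZiId3ZmZ2ZURERERERERERERERFVbu7u7u7qZmZmZmYiHd3dmZ3ZlREREREREREREREREVVu7u7u6qZmYiIiIiHd3d3ZndmVERERERERERERERERVW7u6qqqZmIiIiIh3d3d3d3d2ZURERERERERERERERFVbu6qqqZmIiIiIh3d4iHd3d3ZlVERERERERERERERERVuqqqmZmYiIiIh3d4iIh3d3dmVURERERERERERERERVWqqpmYiYiIiIh3d3iIiId3d2ZlVERERERERERERERFVZmZmIiIiIh3d3d3eIiIh3d3ZmVURERERERERERERFVVmYiHd4iIh3d3d3d4iHd3d3dmZVVEREREREREREREVVWId3d3eIh3d3d3d4iId3d3d2ZlVURERERERERERERVVXd3Z3d3d3d3d3d4iIh3d3d3dmVVRERERFVVREREREVVZmZmd3d3d3d3d3iIiId3d3d2ZVVUREREVVVEREREVVVmZmZ3d3d3d3d3eIiIh3d3d3dmVVVUREVVVVREREVVVWZmZnd3d3d3d3d4iIiHd3eHd2ZmVVVURVVVVERERVVVZmZmZ3d3d3d3d3iIiId3eIh3dmZmVVVVVVVURERFVVVmZmZmd3d3d3d3iIiIh3d4iId3dmZlVVVVVVREREVVVWZmZmZ3d3d3d3eIiIiHd3iIh3d3ZmZVVVVVVERERVVV"/>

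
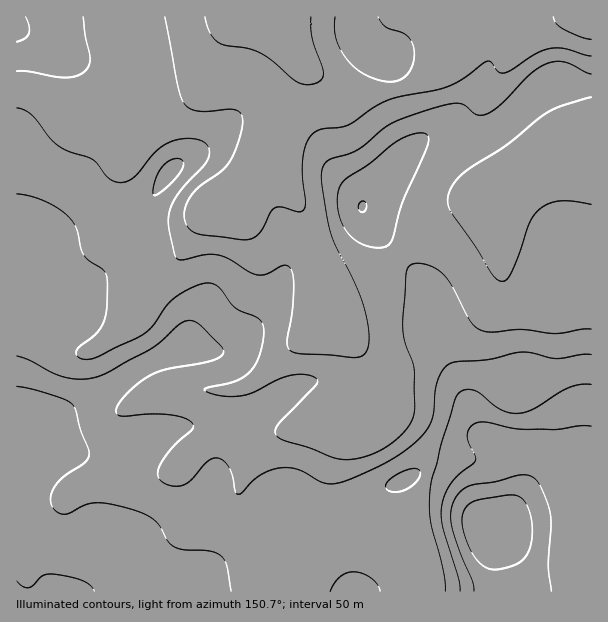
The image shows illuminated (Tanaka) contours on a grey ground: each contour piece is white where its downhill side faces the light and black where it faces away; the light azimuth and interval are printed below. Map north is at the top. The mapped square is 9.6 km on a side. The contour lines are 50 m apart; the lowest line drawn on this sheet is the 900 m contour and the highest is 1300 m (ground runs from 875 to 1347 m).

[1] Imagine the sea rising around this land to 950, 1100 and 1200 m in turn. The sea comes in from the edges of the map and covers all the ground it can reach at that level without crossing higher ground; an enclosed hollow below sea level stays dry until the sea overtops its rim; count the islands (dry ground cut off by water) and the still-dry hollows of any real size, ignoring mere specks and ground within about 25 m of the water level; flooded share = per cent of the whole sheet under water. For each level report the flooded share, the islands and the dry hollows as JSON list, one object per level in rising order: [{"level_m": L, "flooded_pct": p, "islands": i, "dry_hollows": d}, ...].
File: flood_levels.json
[{"level_m": 950, "flooded_pct": 12, "islands": 0, "dry_hollows": 0}, {"level_m": 1100, "flooded_pct": 68, "islands": 0, "dry_hollows": 0}, {"level_m": 1200, "flooded_pct": 93, "islands": 0, "dry_hollows": 0}]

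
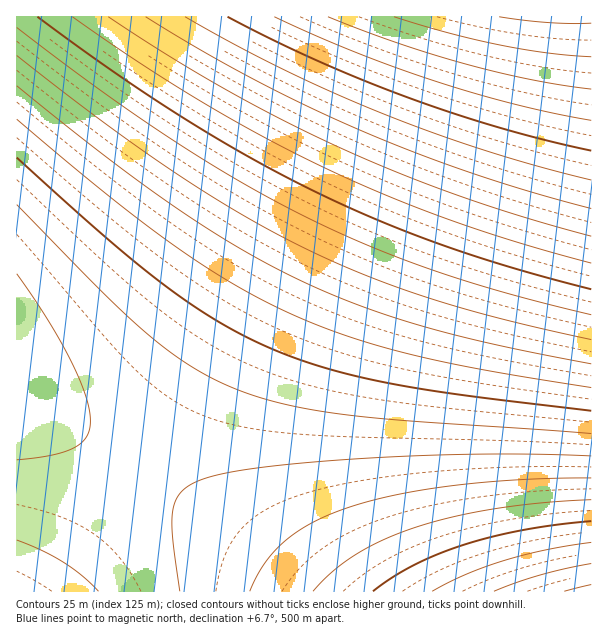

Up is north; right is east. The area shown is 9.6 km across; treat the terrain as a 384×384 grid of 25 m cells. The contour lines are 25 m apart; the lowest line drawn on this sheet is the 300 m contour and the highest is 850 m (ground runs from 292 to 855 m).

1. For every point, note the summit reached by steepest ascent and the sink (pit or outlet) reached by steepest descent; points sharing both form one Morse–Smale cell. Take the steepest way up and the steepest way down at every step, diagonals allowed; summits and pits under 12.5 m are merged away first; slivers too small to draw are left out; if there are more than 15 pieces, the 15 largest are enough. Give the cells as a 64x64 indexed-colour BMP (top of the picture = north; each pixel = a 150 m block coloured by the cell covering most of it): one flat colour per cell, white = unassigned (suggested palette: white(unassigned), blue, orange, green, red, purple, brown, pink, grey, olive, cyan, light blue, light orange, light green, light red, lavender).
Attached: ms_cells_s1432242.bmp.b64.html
<image width="64" height="64" href="data:image/bmp;base64,Qk12CAAAAAAAAHYAAAAoAAAAQAAAAEAAAAABAAQAAAAAAAAIAAATCwAAEwsAABAAAAAAAAAA////ALR3HwAOf/8ALKAsACgn1gC9Z5QAS1aMAMJ34wB/f38AIr28AM++FwDox64AeLv/AIrfmACWmP8A1bDFAEREMzMzMzMzMzMzMzMzMzMRERERERERERERERERERERRERDMzMzMzMzMzMzMzMzMRERERERERERERERERERERFEREQzMzMzMzMzMzMzMzEREREREREREREREREREREREURERDMzMzMzMzMzMzMzERERERERERERERERERERERERREREQzMzMzMzMzMzMzERERERERERERERERERERERERFEREREMzMzMzMzMzMxEREREREREREREREREREREREREUREREQzMzMzMzMzMxERERERERERERERERERERERERERREREREMzMzMzMzMxERERERERERERERERERERERERERFERERERDMzMzMzMREREREREREREREREREREREREREREUREREREMzMzMzMRERERERERERERERERERERERERERERRERERERDMzMzERERERERERERERERERERERERERERERFEREREREQzMzEREREREREREREREREREREREREREREREURERERERDMxERERERERERERERERERERERERERERERERREREREREQxERERERERERERERERERERERERERERERERFEREREREQiEREREREREREREREREREREREREREREREREUREREREQiIRERERERERERERERERERERERERERERERERREREREIiIiERERERERERERERERERERERERERERERERFERERCIiIiIREREREREREREREREREREREREREREREREURERCIiIiIiERERERERERERERERERERERERERERERERREQiIiIiIiIhERERERERERERERERERERERERERERERFEIiIiIiIiIiEREREREREREREREREREREREREREREREUIiIiIiIiIiIhERERERERERERERERERERERERERERERIiIiIiIiIiIiIREREREREREREREREREREREREREREREiIiIiIiIiIiIhERERERERERERERERERERERERERERESIiIiIiIiIiIiIRERERERERERERERERERERERERERERIiIiIiIiIiIiIhEREREREREREREREREREREREREREREiIiIiIiIiIiIiIRERERERERERERERERERERERERERESIiIiIiIiIiIiIiERERERERERERERERERERERERERERIiIiIiIiIiIiIiIREREREREREREREREREREREREREREiIiIiIiIiIiIiIiERERERERERERERERERERERERERESIiIiIiIiIiIiIiIRERERERERERERERERERERERERERIiIiIiIiIiIiIiIiEREREREREREREREREREREREREREiIiIiIiIiIiIiIiIRERERERERERERERERERERERERESIiIiIiIiIiIiIiIiERERERERERERERERERERERERERIiIiIiIiIiIiIiIiIhEREREREREREREREREREREREREiIiIiIiIiIiIiIiIiERERERERERERERERERERERERESIiIiIiIiIiIiIiIiIhERERERERERERERERERERERERIiIiIiIiIiIiIiIiIiEREREREREREREREREREREREREiIiIiIiIiIiIiIiIiIhERERERERERERERERERERERESIiIiIiIiIiIiIiIiIiERERERERERERERERERERERERIiIiIiIiIiIiIiIiIiIhEREREREREREREREREREREREiIiIiIiIiIiIiIiIiIiERERERERERERERERERERERESIiIiIiIiIiIiIiIiIiIhERERERERERERERERERERERIiIiIiIiIiIiIiIiIiIiEREREREREREREREREREREREiIiIiIiIiIiIiIiIiIiIhERERERERERERERERERERESIiIiIiIiIiIiIiIiIiIiERERERERERERERERERERERIiIiIiIiIiIiIiIiIiIiIhEREREREREREREREREREREiIiIiIiIiIiIiIiIiIiIiERERERERERERERERERERESIiIiIiIiIiIiIiIiIiIiIhERERERERERERERERERERIiIiIiIiIiIiIiIiIiIiIiEREREREREREREREREREREiIiIiIiIiIiIiIiIiIiIiIhERERERERERERERERERESIiIiIiIiIiIiIiIiIiIiIiERERERERERERERERERERIiIiIiIiIiIiIiIiIiIiIiIhEREREREREREREREREREiIiIiIiIiIiIiIiIiIiIiIiERERERERERERERERERESIiIiIiIiIiIiIiIiIiIiIiIhERERERERERERERERERIiIiIiIiIiIiIiIiIiIiIiIiEREREREREREREREREREiIiIiIiIiIiIiIiIiIiIiIiIhERERERERERERERERESIiIiIiIiIiIiIiIiIiIiIiIiERERERERERERERERERIiIiIiIiIiIiIiIiIiIiIiIiIREREREREREREREREREiIiIiIiIiIiIiIiIiIiIiIiIiERERERERERERERERESIiIiIiIiIiIiIiIiIiIiIiIiIRERERERERERERERERIiIiIiIiIiIiIiIiIiIiIiIiIiEREREREREREREREREiIiIiIiIiIiIiIiIiIiIiIiIiIRERERERERERERERESIiIiIiIiIiIiIiIiIiIiIiIiIhERERERERERERERER"/>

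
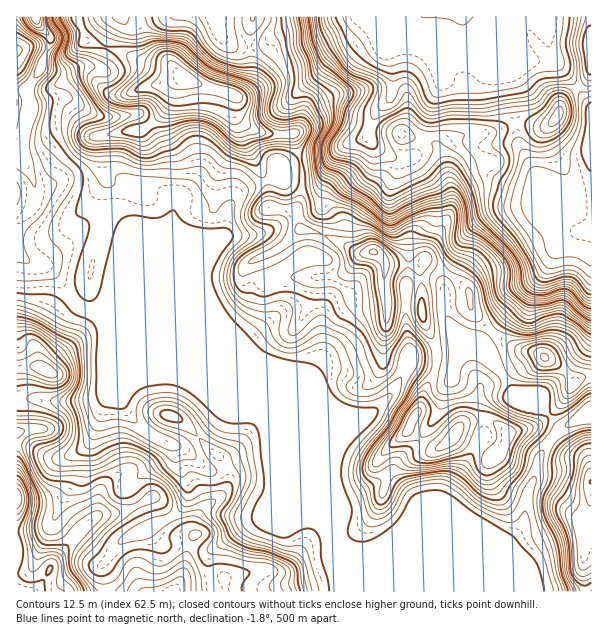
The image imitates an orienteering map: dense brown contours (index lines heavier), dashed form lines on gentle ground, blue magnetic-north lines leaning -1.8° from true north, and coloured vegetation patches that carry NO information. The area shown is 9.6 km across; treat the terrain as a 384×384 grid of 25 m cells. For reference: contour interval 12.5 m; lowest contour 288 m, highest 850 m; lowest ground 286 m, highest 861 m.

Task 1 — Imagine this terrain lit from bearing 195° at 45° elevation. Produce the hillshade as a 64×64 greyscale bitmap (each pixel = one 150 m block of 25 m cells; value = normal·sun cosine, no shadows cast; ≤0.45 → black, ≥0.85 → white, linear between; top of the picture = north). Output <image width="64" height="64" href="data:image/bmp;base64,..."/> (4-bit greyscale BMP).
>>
<image width="64" height="64" href="data:image/bmp;base64,Qk12CAAAAAAAAHYAAAAoAAAAQAAAAEAAAAABAAQAAAAAAAAIAAATCwAAEwsAABAAAAAAAAAAAAAAABEREQAiIiIAMzMzAERERABVVVUAZmZmAHd3dwCIiIgAmZmZAKqqqgC7u7sAzMzMAN3d3QDu7u4A////AIiJl0NXiJh3eJiZqqqqqYd4mqqqqqqqqqqqqqqqq97tmIqWRGiJmHd3iImpmqqph3iaqqqqqqqqqqqqqqqr3u2ZiYZWiZmYd3d3iZmIiIZmeJqqqqqqqqqqqqqqqrvMzJh2ZomqmYiIiHeIh2VUMjaJmqqqqqqqqqqqqqqru7u7iGRHq7qZh4iZiZl2QyITV5maqqqqqqqqqqqqqqu8y7p2ZWiru6mYiZqqqoVDNEZ4maqqqqqqqqqqqqqqu7zMundneJq7u6mZmZmYdVZniZmZqqq7uqqqqqqqqrurzdy6mImYiau7u6qYh3ZWeImaqZmqqrzLqqqqqqq8y6vO3KqpmZmImZq7u7l2Z4mZmqqqqqqqvNyqqqqqvN3Lq83KmpiJmYd3d5q7uGZ5qqqqqqqqqqq83Kqqqqve7cqrupmaZVeIh3d3iJmGZ3iaqqqqqqqqq8y7q6qqve/suqqYiasyRniHd4mYh1V4h3iaqqqqqqqszKq8zMze7ty7uoeJqxI1Znd3ial1RYmIiJmZqqqqqrvdus7//u7u3Mu6mZmaEkZmZmZ5mXVXiImpiImqqqqqqrzLzv///tzMy6qqqpgkaIh2Znd2ZWiIq6mIiaqqqqqpmrzN7//+y7u5mqqqmFerupd3ZlRFaJq6iIiZqqqqqpl3nNy7zd26mamruYiHm93bmHdmVFeau6hmeJmqqqqqqXVpzLmau6mZqry5dVWbzLqId3ZWi83Lhmd4maqqqqqphkWbqHiaqqqZq7qGQ2eHd3d3d3m93blmeIiaqqqqqqqYZWmph4iaqWVnmqllVVVVZ4iIiru5hmeZmZqqqqqqqqqXV5mHZniFM0aKy6h3d3ZniZmamHZWeZqqqqqqqqq7y6hVeIdlZ2RHiZrNy6mqupiZmZmGVWeZqqqqqqqqq8zMunVnd2Z4d4mqq83cu83cqZmqqYd3iaqqqqqqqqqru7zLp2eIeJmZqrvMu83N7suYmaqpmZmaqqqqqqqqqqqqq8yoZ5mZmIms3u7Kq7zKh2eJqqqqqqqqqqqqqqqqqqq7u6mIqqqXibzO7rh3mYdVV4mqqqqqqqqqqqqru6qqq7u6qpqqmYiau8zLl1WIdlVnmaqqqqqqqqqqq7zMuqu7u8uqu6mamaq7qYdmZYhkRFeJqqqqqqqqqqqrzNy7u7u83LzdqZqqqphURFZkdjI0V4mqqqqqqqqqqru7u7vMzMzcvO2pmqqpdBEjREJCEkVniaqqqqqqqqq7y7qqu8zMzMus7Jmru5ZCIiMyEDI1Z4iaqqqqqqqqqszMuqqrvMu7uqzKiby6dUREMjEARWeJmqqqqqqqqqqr3cy7qqu7u7u6mqmJu6hURDIRIQBniJmqqqqqqqqqqrzdzMu7u7uqq7mKmIqql1RCEAAQAYiImaqqqqqqqqqqvNu7u7u7u7q7uIqYiqqGVVMiEQEjiIiaqqqqqqqqqqq7u6qqqqqru7u5m6maqGRXdlRDIjWJmZqqqqqqqqqqqqqruqqpmZq93LqruqqGRGdlVWVEV5mqqqqqqqqqqqqqmImruqmZmr3tuYmql1RFZTI1d3Z4qqqqqqqqqqqqqqqYZnmruqq8u7uFZ4dlREVCATaJmJmqqqqqmqqqqqqqqql2Z4q7vMuXZTFGZUVUQxACV5mZmaqqqqqqqqqqqqqqqqmZiavLqHZSAEZlV3YxACRomaqqmZqqqqqqqqqqqru7vNy6qoZnd0EANGZ4hkITRnmZqqqpmZqqqqqqqqqqu7u73cupZWd1MAEiNWd2REVniZqqqqmZmaqqqqqqqqqqqqmqqYh3h0IQAzIjRVRFZ4iZqqqqqZmZmqqqqqqqqqqqqXdmZ3h1IAA1QzIzQ0aJmZqqqqmZqpmaqqqqqqqqqqqql2d4h1MhE1ZlREVDR5qqqqqqqYmqqqqqqqqru7u7u7u5mZmFMzRFeHdmZlRYmqqqqqqZiauru7qqvMzMu7u7zMqqqnQRNFZ4iHd3VXiqqqqqqpmau7vMzMze7czLu7zeyqq6YxEjVniZmYdWiaqZq7uqmau7vN7u7u/t3Lu8zv7LzMpkMzRXiaqql3eJmIm8zLqZqru83v7//tzMu83v/t7u7IZ3d3iru6qYiJmZis3dyqmqq7u7u83tzNzM3v/t3czKmJqqmqu6mIiJmpmazN3LqamaupdmeJms3e7//suWVVZnmqqqmIh2ZneIiJq6vMuZqpqqhmiZiJzu///sunQzI0VomZl2ZlRFVVVniZiKqYiqqqmJve7dzd7u7cu6dmZURVeaqYZmVERERFZnd3iHeZq7qqzu7v/+3MzMzLl3iHZVaKqqmHdmZlVmZVVmd1WKqru7zuyqvN3MzLuoZEeJl1Vnd4mZh2eIiIh3dnd1NZzLiKvduHd4mqu6hkIANWiIVFQiRWiHeJmZmZmIiHVGrbuHm8uYmYiJqoYwAAE0V4dkMQEzV3d4mqmZmZmYd3i8qqm93LvLqZmoUgAAJFV4d1QyJFVoiImZmZmZqpmZmruaqpzu3MuYiGQhATV3d4h1QzNWeImZmZmZmaqqqqqry4eIaM3KmGVUEAEkeJmZmHVDRWiJmZmZqqqqqqqqqqu7Uii6updmVlIAE1eaq6qYdkRWeJmamZqqqqqqqqqaqqogPP7JdmeIdDRFeJqruph2RFZ4maqqqqqpqqqqqpqqmRFt/9l2eJmGZmaJqqu6mHVFVomZqqqqqZmqqqqqmqqZ"/>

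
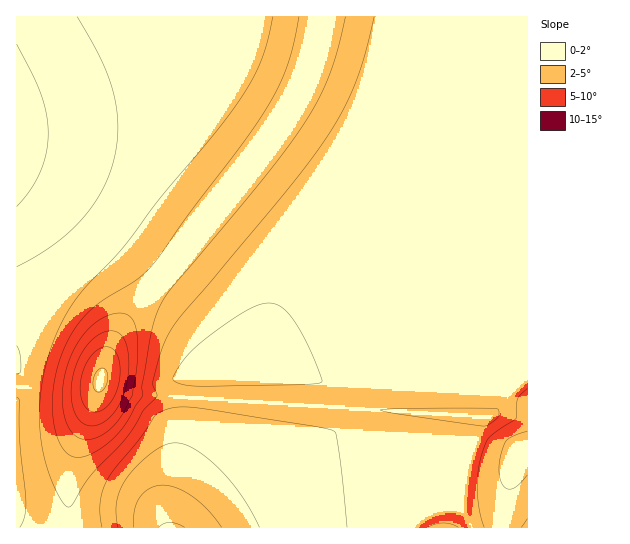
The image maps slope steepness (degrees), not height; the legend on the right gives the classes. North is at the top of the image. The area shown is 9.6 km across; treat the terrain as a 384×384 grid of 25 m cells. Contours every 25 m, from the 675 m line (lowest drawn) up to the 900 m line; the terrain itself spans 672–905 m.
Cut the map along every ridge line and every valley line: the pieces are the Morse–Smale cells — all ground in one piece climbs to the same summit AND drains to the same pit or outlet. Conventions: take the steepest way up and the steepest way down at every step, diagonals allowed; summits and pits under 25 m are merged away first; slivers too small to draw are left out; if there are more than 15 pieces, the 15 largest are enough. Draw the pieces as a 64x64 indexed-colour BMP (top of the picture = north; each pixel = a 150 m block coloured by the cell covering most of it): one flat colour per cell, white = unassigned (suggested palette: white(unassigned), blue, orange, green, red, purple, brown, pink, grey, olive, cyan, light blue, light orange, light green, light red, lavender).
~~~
<image width="64" height="64" href="data:image/bmp;base64,Qk12CAAAAAAAAHYAAAAoAAAAQAAAAEAAAAABAAQAAAAAAAAIAAATCwAAEwsAABAAAAAAAAAA////ALR3HwAOf/8ALKAsACgn1gC9Z5QAS1aMAMJ34wB/f38AIr28AM++FwDox64AeLv/AIrfmACWmP8A1bDFACIiIiEREREREREREREREREREREREREREREREREUREREIiIiIREREREREREREREREREREREREREREREREUREREQiIiIhERERERERERERERERERERERERERERERERRERERCIiIhERERERERERERERERERERERERERERERERFEREREIiIiEREREREREREREREREREREREREREREREREUREREQiIiIhERERERERERERERERERERERERERERERERRERERCIiIiERERERERERERERERERERERERERERERERFEREREIiIiIREREREREREREREREREREREREREREREREUREREQiIiIhERERERERERERERERERERERERERERERERFERERCIiIiEREREREREREREREREREREREREREREREREUREREIiIiIhERERERERERERERERERERERERERERERERREREQiIiIiERERERERERERERERERERERERERERERERFERERCIiIiIRERERERERERERERERERERERERERERERERREREIiIiIiERERERERERERERERERERERERERERERERFEREQiIiIiIRERERERERERERERERERERERERERERERERFERCIiIiIiERERERERERERERERERERERERERERERERERREIiIiIiIRERERERERERERERERERERERERERERERERFEQiIiIiIhERERERERERERERERERERERERERERERERERRCIiIiIiIREREREREREREREREREREREREREREREREREUIiIiIiIhEREREREREREREREREREREREREREREREREREiIiIiIiERERERERERERERERERERERERERERERERERESIiIiIiIRERERERERERERERERERERERERERERERERERIiIiIiIiEREREREREREREREREREREREREREREREREREiIiIiIiIRERERERERERERERERERERERERERERERERESIiIiIiIiERERERERERERERERERERERERERERERERERMiIiIiIiIREREREREREREREREREREREREREREREREREzIiIiIiIiERERERERERERERERERERERERERERERERETMyIiIiIiIhERERERERERERERERERERERERERERERERMzIiIiIiIiIREREREREREREREREREREREREREREREREzMyIiIiIiIiERERERERERERERERERERERERERERERETMzMiIiIiIiIRERERERERERERERERERERERERERERERMzMzIiIiIiIiEREREREREREREREREREREREREREREREzMzMyIiIiIiIhERERERERERERERERERERERERERERETMzMzMiIiIiIiIRERERERERERERERERERERERERERERMzMzMzIiIiIiIiEREREREREREREREREREREREREREREzMzMzMyIiIiIiIRERERERERERERERERERERERERERETMzMzMzMiIiIiIiERERERERERERERERERERERERERERMzMzMzMzIiIiIiIhEREREREREREREREREREREREREREzMzMzMzMyIiIiIiIRERERERERERERERERERERERERETMzMzMzMzIiIiIiIiERERERERERERERERERERERERERMzMzMzMzMyIiIiIiIREREREREREREREREREREREREREzMzMzMzMzMiIiIiIiERERERERERERERERERERERERETMzMzMzMzMyIiIiIiIhERERERERERERERERERERERERMzMzMzMzMzMiIiIiIiIREREREREREREREREREREREREzMzMzMzMzMzIiIiIiIiERERERERERERERERERERERETMzMzMzMzMzMiIiIiIiIRERERERERERERERERERERERMzMzMzMzMzMzIiIiIiIiEREREREREREREREREREREREzMzMzMzMzMzMiIiIiIiIhERERERERERERERERERERETMzMzMzMzMzMzIiIiIiIiIRERERERERERERERERERERMzMzMzMzMzMzMyIiIiIiIhEREREREREREREREREREREzMzMzMzMzMzMzIiIiIiIiIRERERERERERERERERERETMzMzMzMzMzMzMyIiIiIiIiERERERERERERERERERERMzMzMzMzMzMzMzIiIiIiIiIREREREREREREREREREREzMzMzMzMzMzMzMyIiIiIiIiERERERERERERERERERETMzMzMzMzMzMzMzIiIiIiIiIRERERERERERERERERERMzMzMzMzMzMzMzMyIiIiIiIiEREREREREREREREREREzMzMzMzMzMzMzMzIiIiIiIiIRERERERERERERERERETMzMzMzMzMzMzMzMiIiIiIiIiERERERERERERERERERMzMzMzMzMzMzMzMzIiIiIiIiIREREREREREREREREREzMzMzMzMzMzMzMzMiIiIiIiIhERERERERERERERERETMzMzMzMzMzMzMzMyIiIiIiIiERERERERERERERERERMzMzMzMzMzMzMzMzMiIiIiIiIhEREREREREREREREREzMzMzMzMzMzMzMzMyIiIiIiIiERERERERERERERERETMzMzMzMzMzMzMzMzIiIiIiIiIRERERERERERERERER"/>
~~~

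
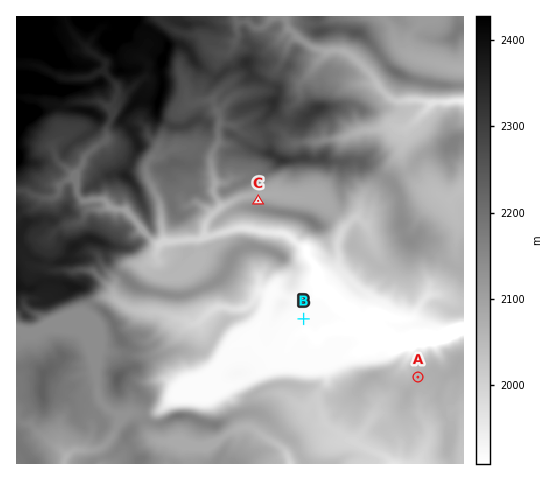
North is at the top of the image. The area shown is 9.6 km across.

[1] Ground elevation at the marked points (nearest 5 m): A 2065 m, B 1915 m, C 2105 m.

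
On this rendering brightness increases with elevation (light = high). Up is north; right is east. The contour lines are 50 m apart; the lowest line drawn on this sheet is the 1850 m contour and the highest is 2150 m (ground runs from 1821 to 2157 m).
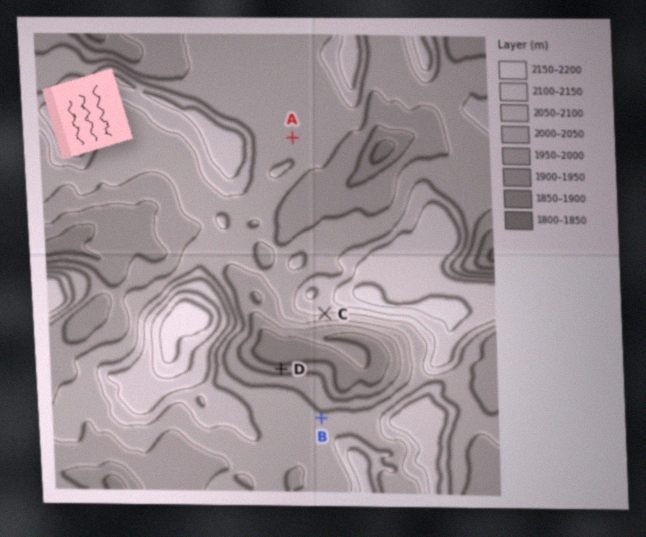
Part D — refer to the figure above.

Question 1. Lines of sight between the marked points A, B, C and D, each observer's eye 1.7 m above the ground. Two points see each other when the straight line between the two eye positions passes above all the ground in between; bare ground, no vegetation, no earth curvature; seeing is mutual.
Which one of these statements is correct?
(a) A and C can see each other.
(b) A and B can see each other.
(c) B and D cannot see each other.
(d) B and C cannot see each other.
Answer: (c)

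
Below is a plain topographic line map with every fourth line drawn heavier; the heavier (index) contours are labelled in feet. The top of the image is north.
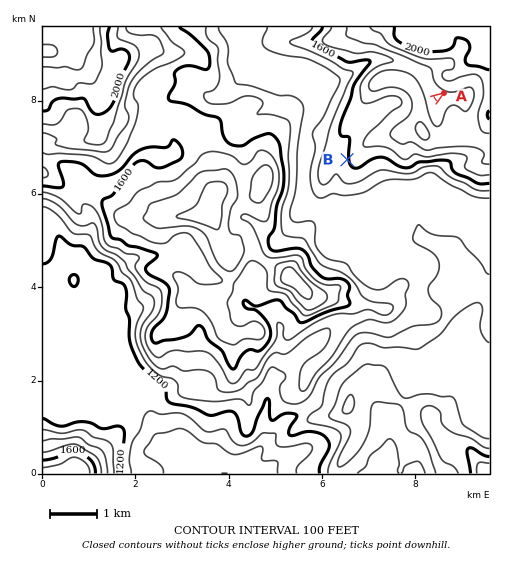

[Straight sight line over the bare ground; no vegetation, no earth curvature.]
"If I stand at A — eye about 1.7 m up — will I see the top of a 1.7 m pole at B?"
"No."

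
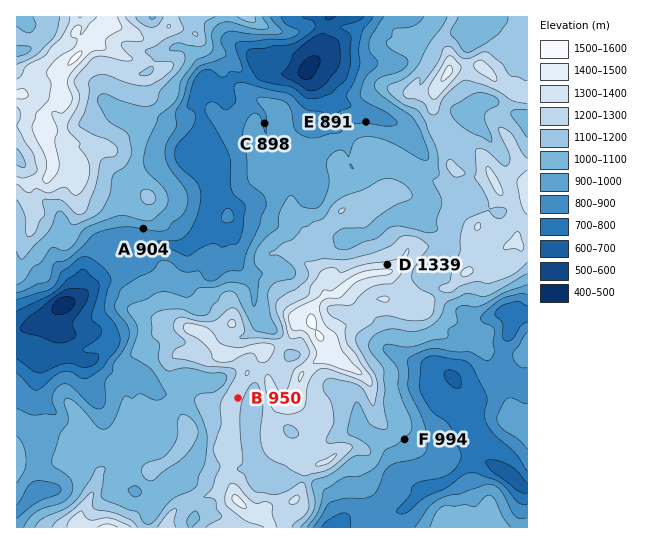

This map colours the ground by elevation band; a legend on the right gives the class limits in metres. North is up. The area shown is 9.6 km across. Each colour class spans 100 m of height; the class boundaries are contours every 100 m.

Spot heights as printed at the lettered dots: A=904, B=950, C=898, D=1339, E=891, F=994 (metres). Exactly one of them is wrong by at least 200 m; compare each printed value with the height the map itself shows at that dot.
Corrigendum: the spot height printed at B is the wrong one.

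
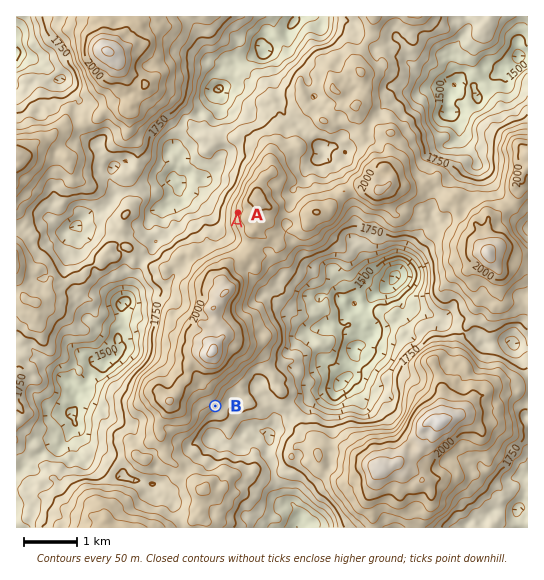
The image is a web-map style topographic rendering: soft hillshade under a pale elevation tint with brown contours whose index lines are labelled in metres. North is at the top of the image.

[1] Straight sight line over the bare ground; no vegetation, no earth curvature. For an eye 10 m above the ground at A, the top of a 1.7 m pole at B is hidden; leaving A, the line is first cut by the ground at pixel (233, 252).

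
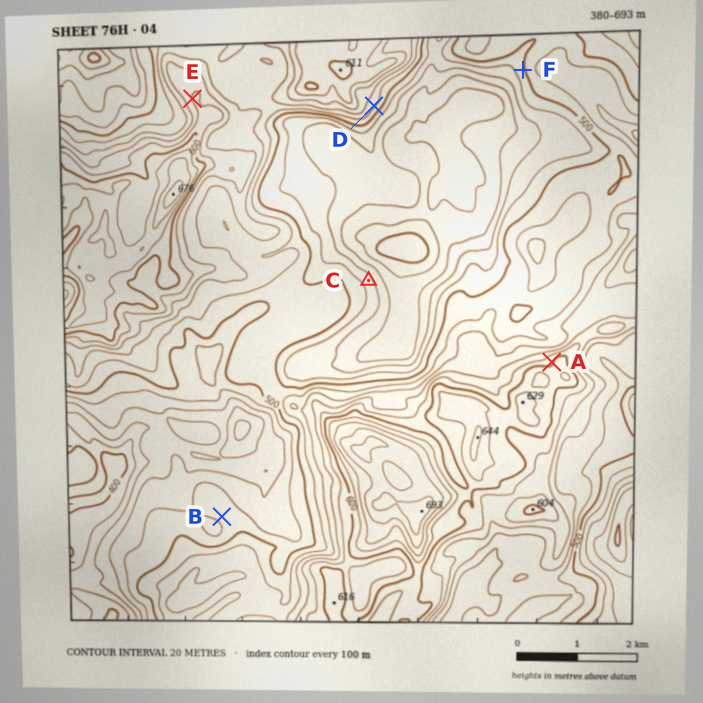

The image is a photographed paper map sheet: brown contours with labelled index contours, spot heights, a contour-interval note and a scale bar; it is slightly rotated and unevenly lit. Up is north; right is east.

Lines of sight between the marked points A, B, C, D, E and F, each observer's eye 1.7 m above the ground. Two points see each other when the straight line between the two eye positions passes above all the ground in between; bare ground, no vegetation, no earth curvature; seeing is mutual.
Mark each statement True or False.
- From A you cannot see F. False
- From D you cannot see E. True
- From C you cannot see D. False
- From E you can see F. False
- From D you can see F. True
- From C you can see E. False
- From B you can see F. False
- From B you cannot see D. True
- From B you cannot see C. True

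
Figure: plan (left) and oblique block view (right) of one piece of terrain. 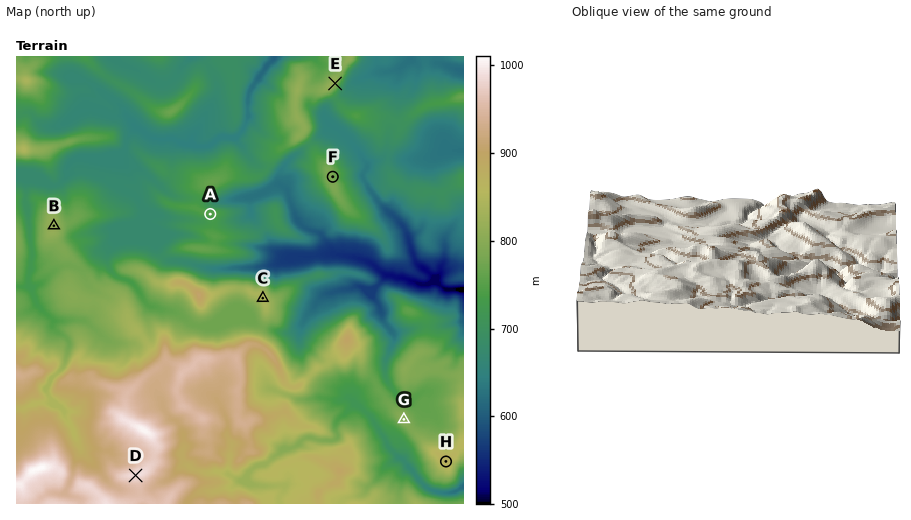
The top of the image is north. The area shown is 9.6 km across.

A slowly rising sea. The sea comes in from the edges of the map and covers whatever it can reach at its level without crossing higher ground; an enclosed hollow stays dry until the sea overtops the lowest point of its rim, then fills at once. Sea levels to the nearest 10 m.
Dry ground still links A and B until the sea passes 690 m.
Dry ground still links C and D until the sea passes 780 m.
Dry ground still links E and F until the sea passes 700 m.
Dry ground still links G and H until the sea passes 790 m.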